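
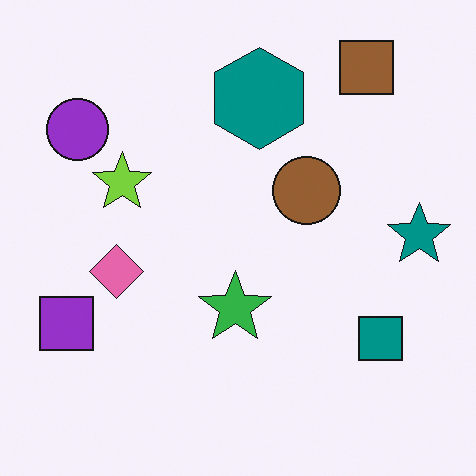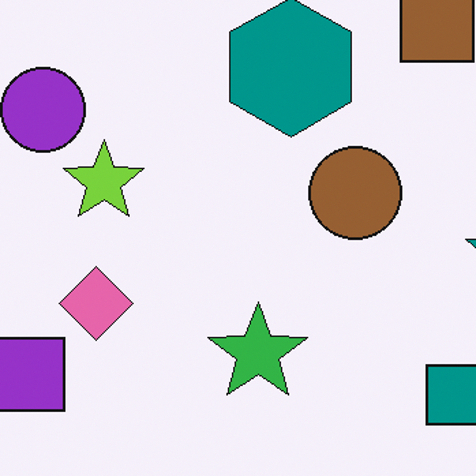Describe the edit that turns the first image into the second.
The second image is the first cropped slightly and scaled back up.

The visible shapes are larger and the field of view is narrower; shapes near the original edges may be partly or wholly outside the frame — a crop-and-rescale.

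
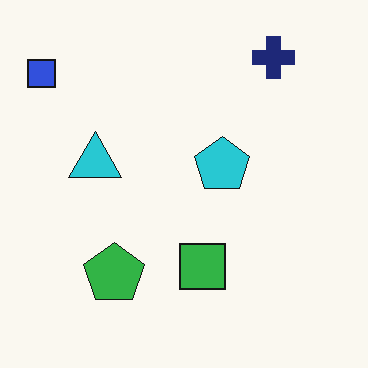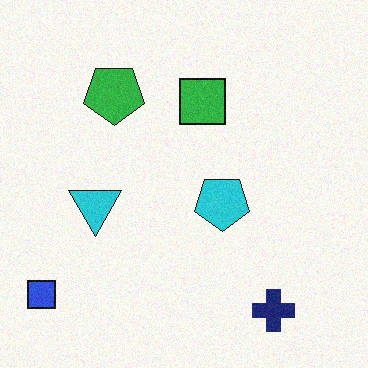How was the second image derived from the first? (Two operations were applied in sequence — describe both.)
This is the original image degraded with light additive noise, then flipped vertically (top ↔ bottom).

Random speckle covers the whole image, including the flat background. The navy cross is in the top-right of the first image and the bottom-right of the second — shapes on opposite sides of the horizontal midline have swapped in a mirror flip.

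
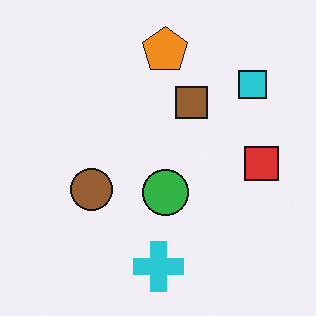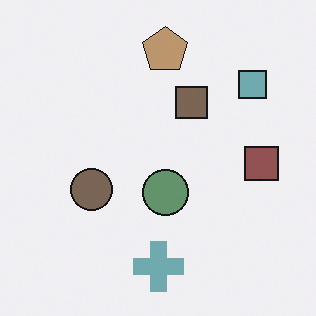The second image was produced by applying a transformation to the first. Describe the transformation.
The second image is the first heavily desaturated.

All colors are more muted and greyish — a global saturation change.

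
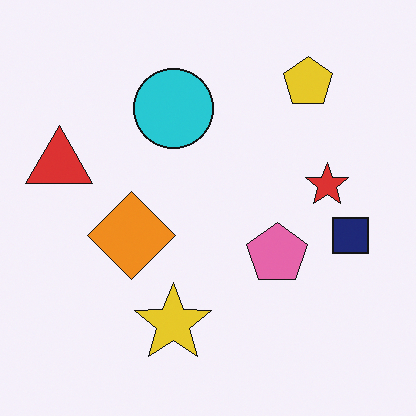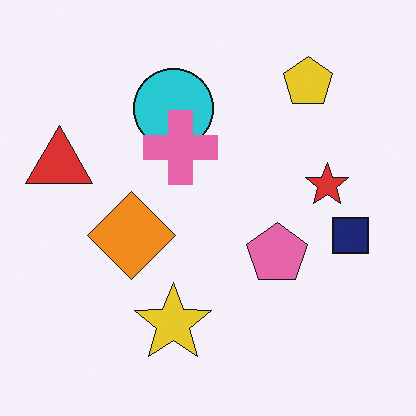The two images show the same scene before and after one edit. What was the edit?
The transformation is: overlaid with an additional pink cross.

A pink cross appears in the second image that is absent from the first.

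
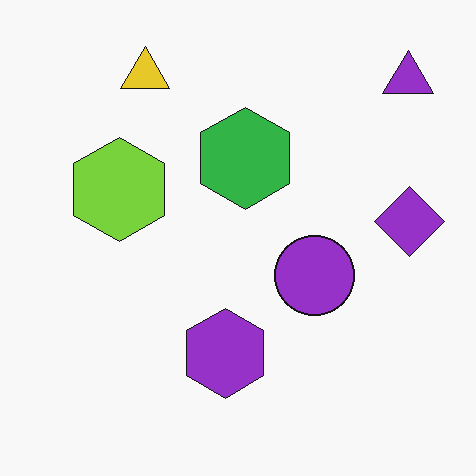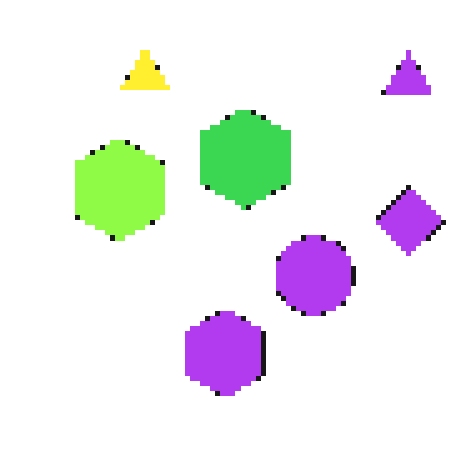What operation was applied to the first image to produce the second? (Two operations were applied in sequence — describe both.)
It was mildly pixelated, then brightened a little.

Shapes are reduced to large square blocks; fine edges and outlines are lost — a downscale-then-upscale (mosaic) effect. Every pixel — background and shapes alike — is uniformly brightened.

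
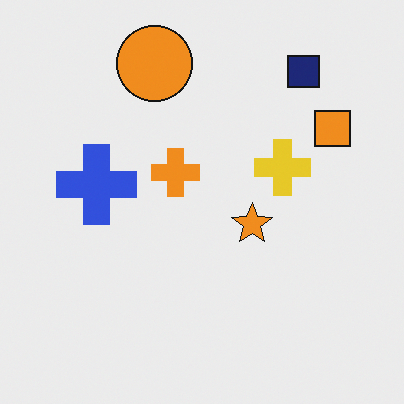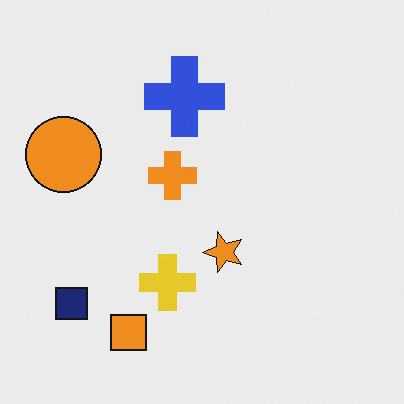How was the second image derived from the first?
The transformation is: transposed (reflected across the top-left ↔ bottom-right diagonal).

Shapes have swapped their row and column positions — what was in the top-right is now in the bottom-left — a diagonal reflection.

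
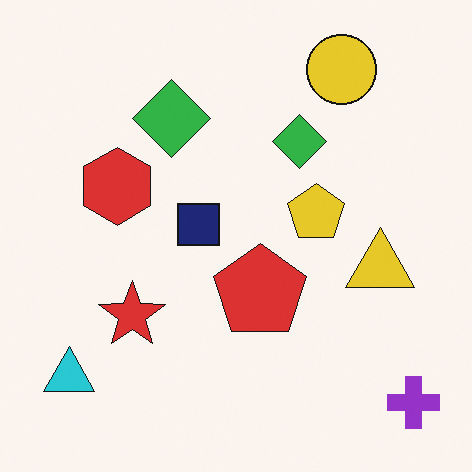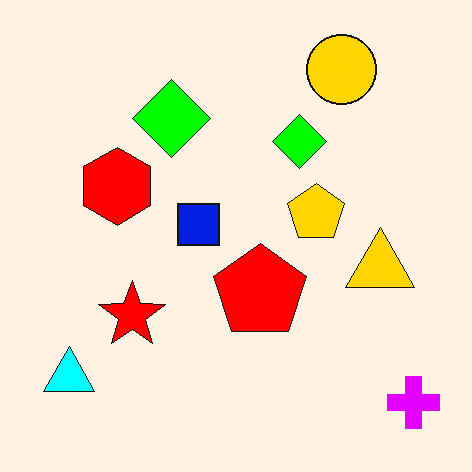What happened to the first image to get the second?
It was made much more vivid (saturation change).

All colors are more vivid — a global saturation change.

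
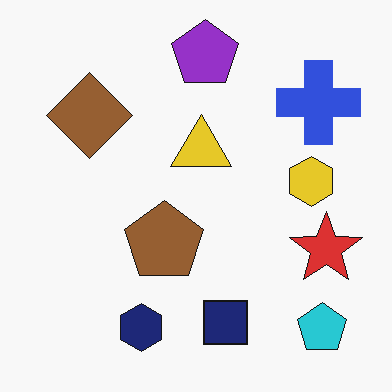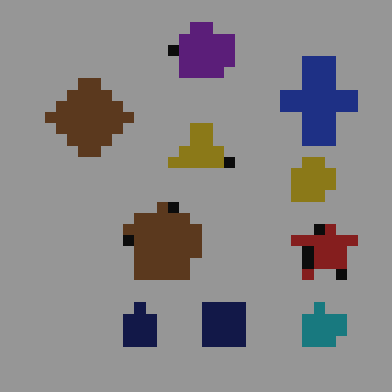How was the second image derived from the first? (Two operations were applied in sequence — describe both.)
This is the original image substantially darkened, then coarsely pixelated.

Every pixel — background and shapes alike — is uniformly darkened. Shapes are reduced to large square blocks; fine edges and outlines are lost — a downscale-then-upscale (mosaic) effect.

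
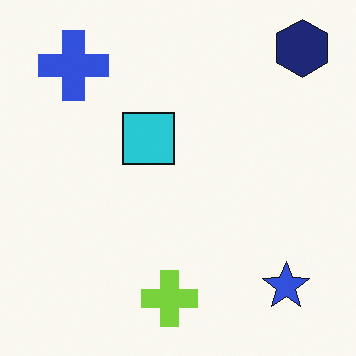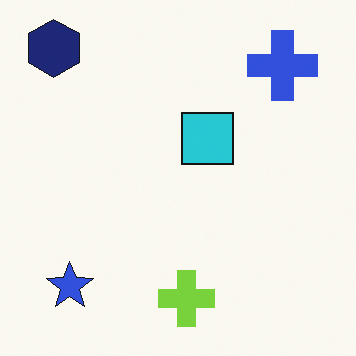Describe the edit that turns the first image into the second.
The transformation is: flipped horizontally (left ↔ right).

The navy hexagon is in the top-right of the first image and the top-left of the second — shapes on opposite sides of the vertical midline have swapped in a mirror flip.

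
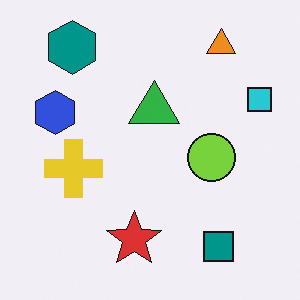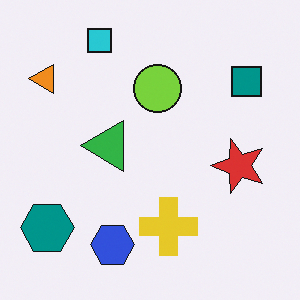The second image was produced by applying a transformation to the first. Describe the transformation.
This is the original image rotated 90° counter-clockwise.

The teal hexagon sits in the top-left of the first image and the bottom-left of the second — consistent with a whole-image 90° counter-clockwise rotation.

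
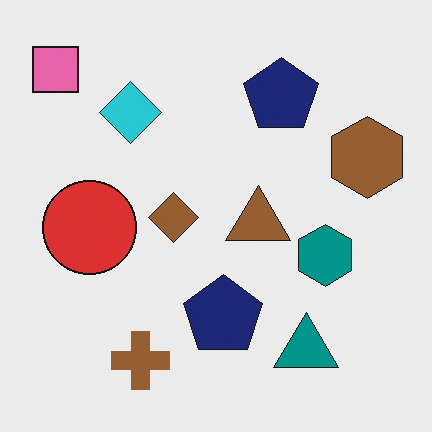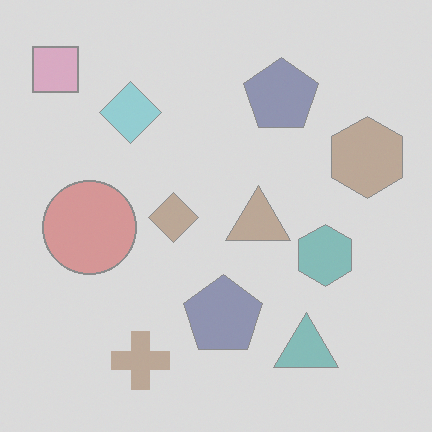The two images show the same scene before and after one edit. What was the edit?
The second image is the first washed out (contrast reduced).

Tones are pushed toward mid-grey across the whole image — a global contrast change.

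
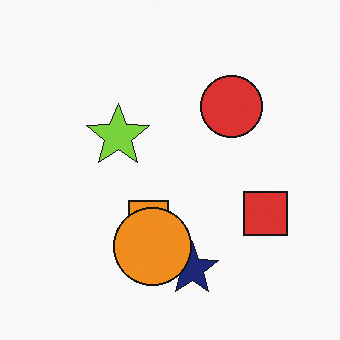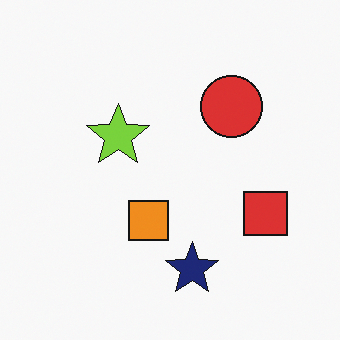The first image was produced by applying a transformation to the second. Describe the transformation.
This is the original image overlaid with an additional orange circle.

An orange circle appears in the first image that is absent from the second.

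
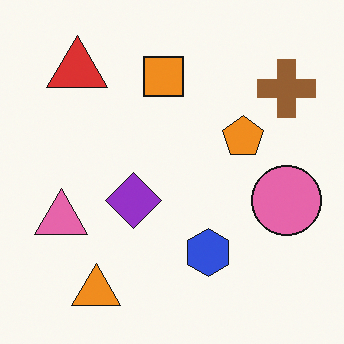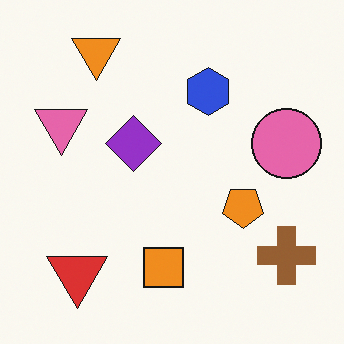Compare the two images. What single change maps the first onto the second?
Flipped vertically (top ↔ bottom).

The orange triangle is in the bottom-left of the first image and the top-left of the second — shapes on opposite sides of the horizontal midline have swapped in a mirror flip.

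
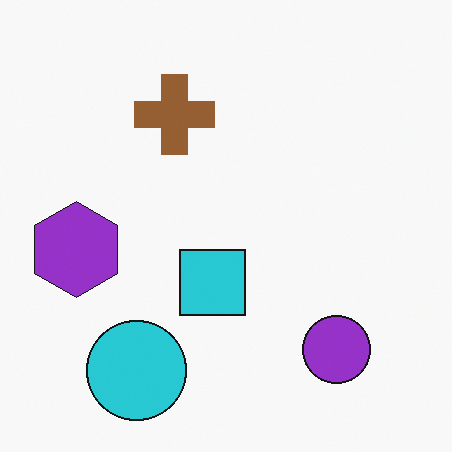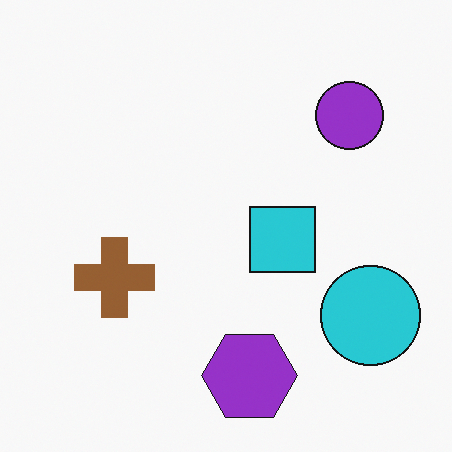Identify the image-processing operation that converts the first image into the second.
Rotated 90° counter-clockwise.

The cyan circle sits in the bottom-left of the first image and the bottom-right of the second — consistent with a whole-image 90° counter-clockwise rotation.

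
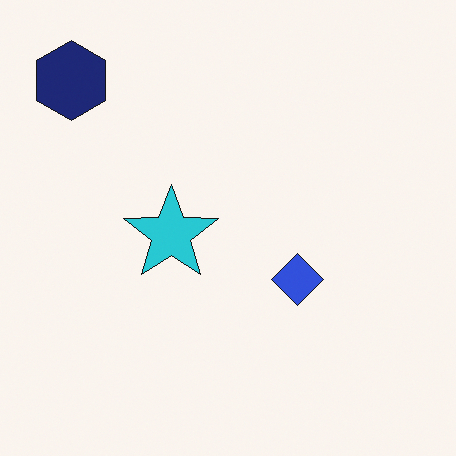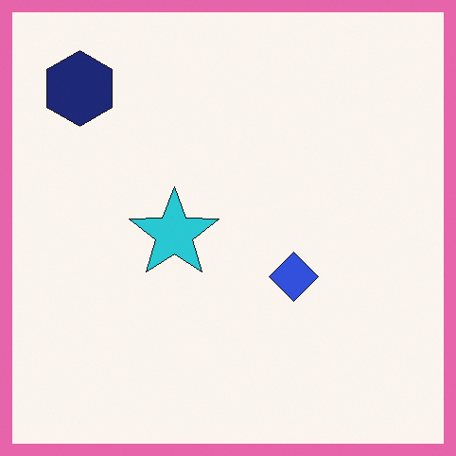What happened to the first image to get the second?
The second image is the first framed with a pink border.

A solid pink frame runs around the edge of the second image, with the content slightly shrunk inside it.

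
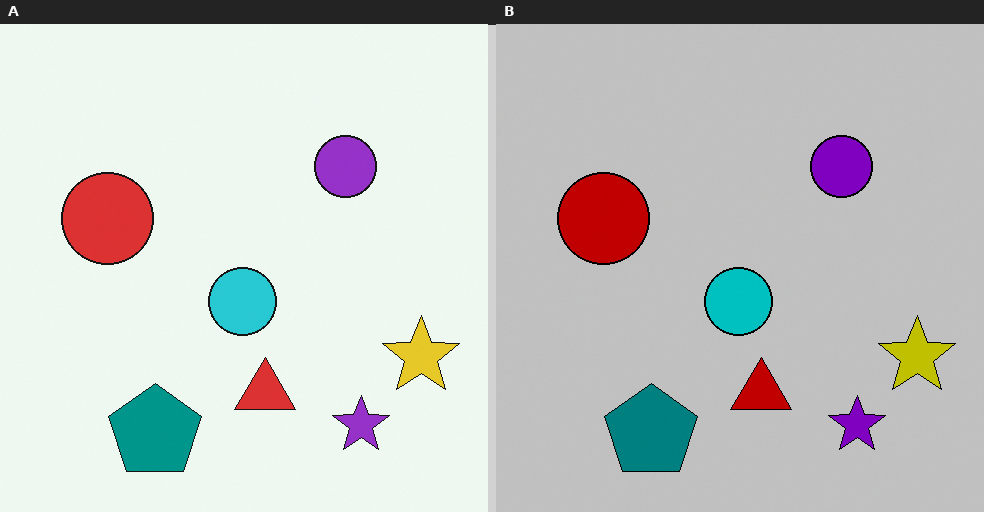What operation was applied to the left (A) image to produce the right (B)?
The image was aggressively posterized.

Each flat color has snapped to a coarser quantized level — most visibly, the near-white background has dropped to a flat grey.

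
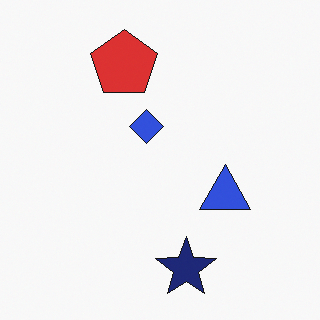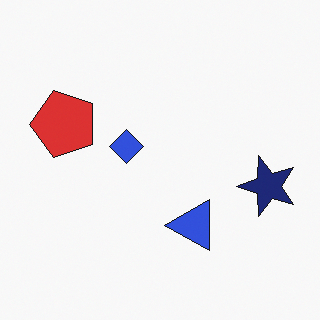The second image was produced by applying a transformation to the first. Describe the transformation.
The transformation is: transposed (reflected across the top-left ↔ bottom-right diagonal).

Shapes have swapped their row and column positions — what was in the top-right is now in the bottom-left — a diagonal reflection.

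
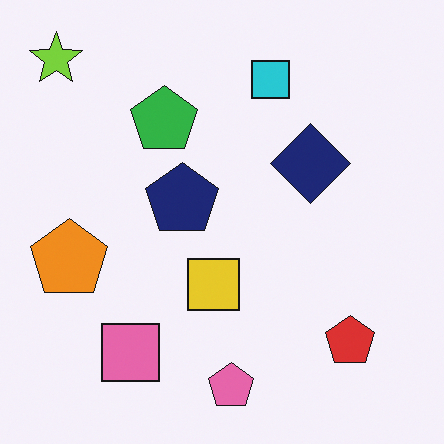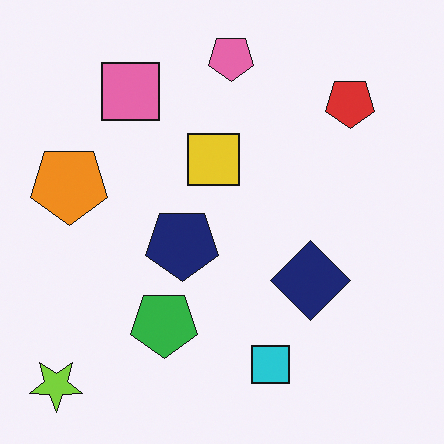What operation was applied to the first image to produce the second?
It was flipped vertically (top ↔ bottom).

The pink pentagon is in the bottom of the first image and the top of the second — shapes on opposite sides of the horizontal midline have swapped in a mirror flip.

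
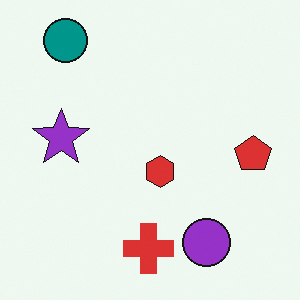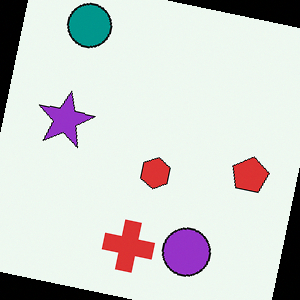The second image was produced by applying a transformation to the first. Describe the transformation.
The transformation is: rotated clockwise by a small amount.

Every shape is tilted by the same angle and the image corners show triangular fill wedges — a whole-image rotation by a non-right angle.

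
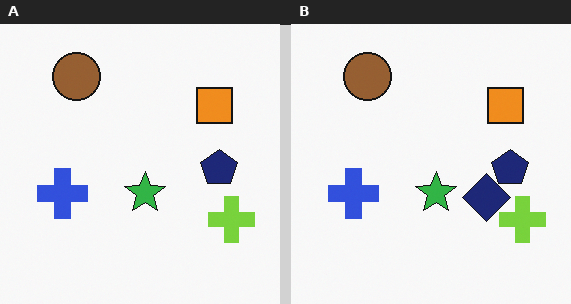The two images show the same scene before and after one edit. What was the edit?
This is the original image overlaid with an additional navy diamond.

A navy diamond appears in the right (B) image that is absent from the left (A).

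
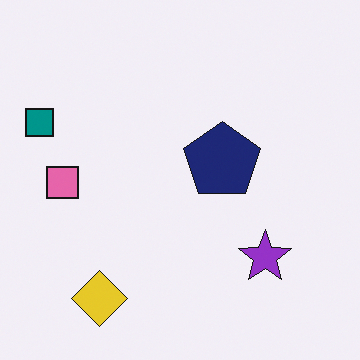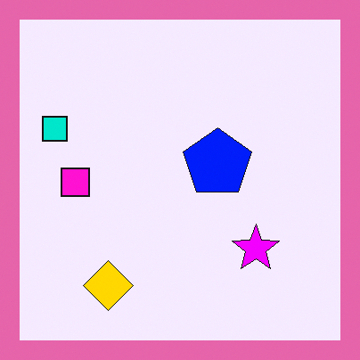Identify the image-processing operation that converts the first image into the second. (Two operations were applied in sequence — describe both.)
This is the original image heavily oversaturated, then framed with a pink border.

All colors are more vivid — a global saturation change. A solid pink frame runs around the edge of the second image, with the content slightly shrunk inside it.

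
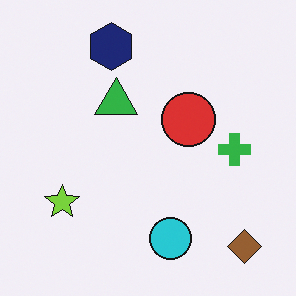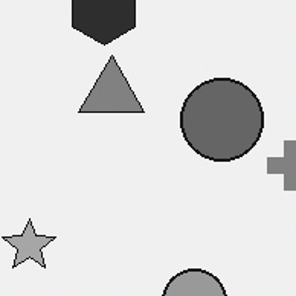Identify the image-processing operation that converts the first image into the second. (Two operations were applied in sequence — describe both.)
The image was cropped to a modestly smaller region and rescaled, then converted to grayscale.

The visible shapes are larger and the field of view is narrower; shapes near the original edges may be partly or wholly outside the frame — a crop-and-rescale. All color is removed — every shape is now a shade of grey.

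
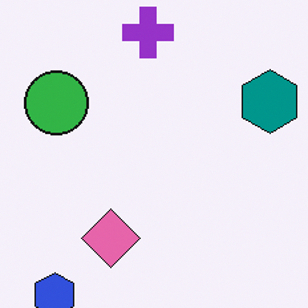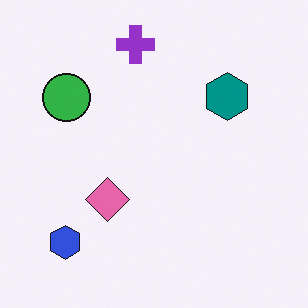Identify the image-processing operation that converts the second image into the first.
This is the original image cropped slightly and scaled back up.

The visible shapes are larger and the field of view is narrower; shapes near the original edges may be partly or wholly outside the frame — a crop-and-rescale.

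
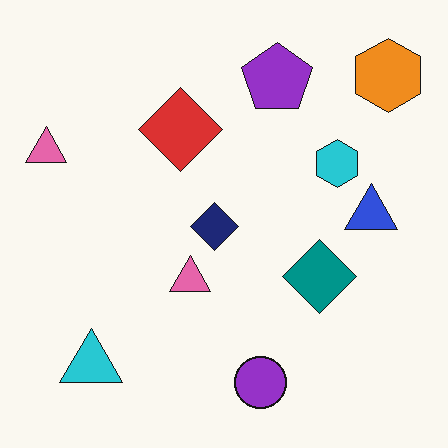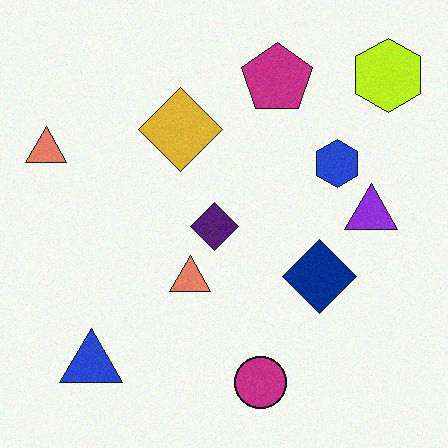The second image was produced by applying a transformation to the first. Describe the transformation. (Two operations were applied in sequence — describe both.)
It was hue-shifted slightly, then degraded with a light layer of grain.

Every shape's color has rotated by the same amount around the hue wheel — a uniform hue shift. Random speckle covers the whole image, including the flat background.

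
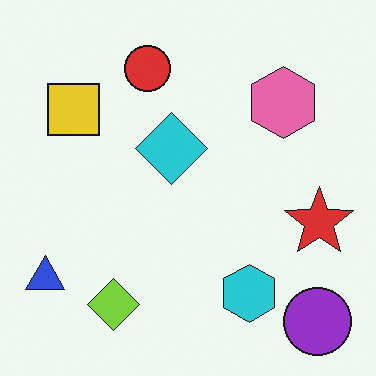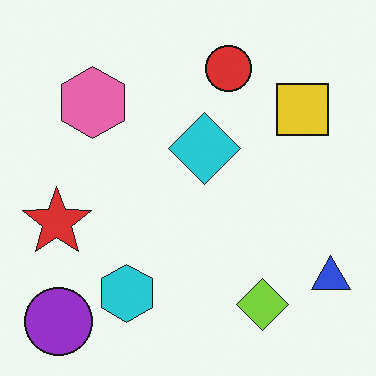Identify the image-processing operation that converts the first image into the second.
It was flipped horizontally (left ↔ right).

The blue triangle is in the bottom-left of the first image and the bottom-right of the second — shapes on opposite sides of the vertical midline have swapped in a mirror flip.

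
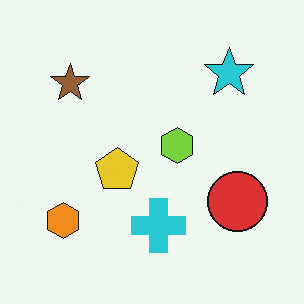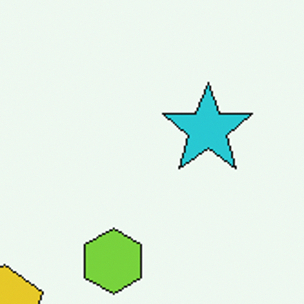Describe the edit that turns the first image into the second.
Cropped tightly and scaled back up.

The visible shapes are larger and the field of view is narrower; shapes near the original edges may be partly or wholly outside the frame — a crop-and-rescale.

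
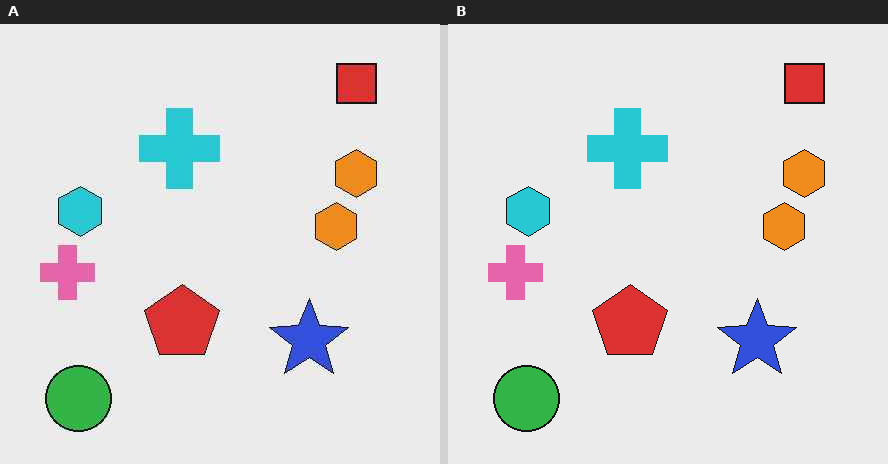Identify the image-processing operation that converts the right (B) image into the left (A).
The left (A) image is the right (B) given moderate JPEG compression.

Blocky 8×8 compression artifacts appear around shape edges and the flat background shows ringing — characteristic JPEG degradation.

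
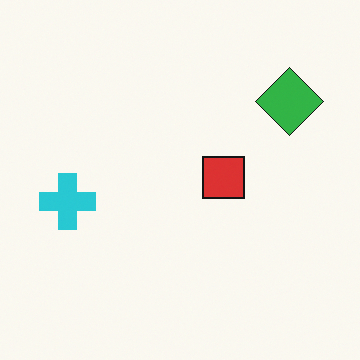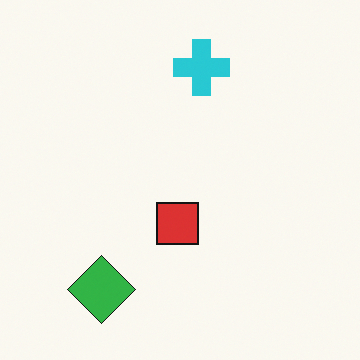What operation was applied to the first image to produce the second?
This is the original image transposed (reflected across the top-left ↔ bottom-right diagonal).

Shapes have swapped their row and column positions — what was in the top-right is now in the bottom-left — a diagonal reflection.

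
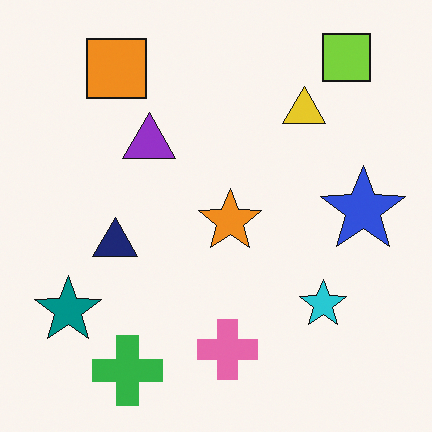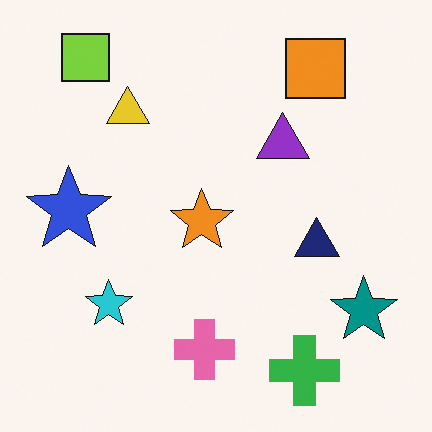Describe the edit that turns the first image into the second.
This is the original image flipped horizontally (left ↔ right).

The teal star is in the bottom-left of the first image and the bottom-right of the second — shapes on opposite sides of the vertical midline have swapped in a mirror flip.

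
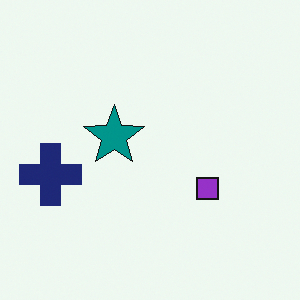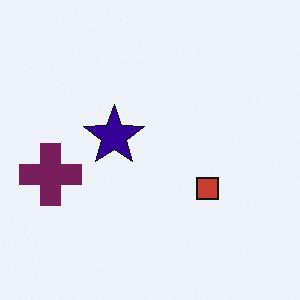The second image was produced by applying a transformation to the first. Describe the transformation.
The transformation is: hue-shifted through roughly a third of the color wheel.

Every shape's color has rotated by the same amount around the hue wheel — a uniform hue shift.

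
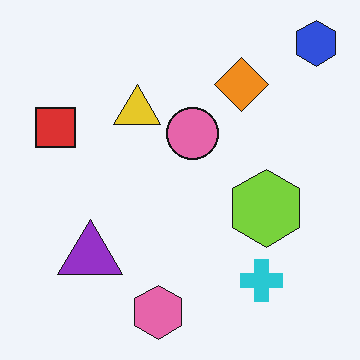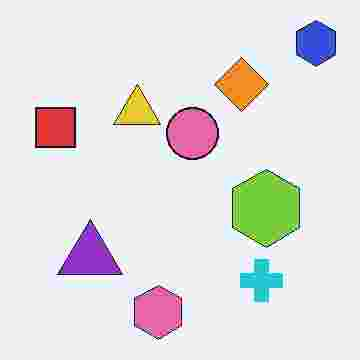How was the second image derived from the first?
This is the original image degraded with heavy JPEG compression.

Blocky 8×8 compression artifacts appear around shape edges and the flat background shows ringing — characteristic JPEG degradation.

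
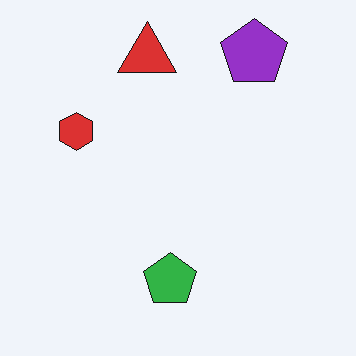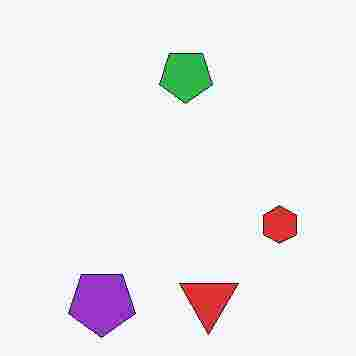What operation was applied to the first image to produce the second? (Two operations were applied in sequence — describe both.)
This is the original image rotated 180°, then degraded with heavy JPEG compression.

The purple pentagon sits in the top-right of the first image and the bottom-left of the second — consistent with a whole-image 180° rotation. Blocky 8×8 compression artifacts appear around shape edges and the flat background shows ringing — characteristic JPEG degradation.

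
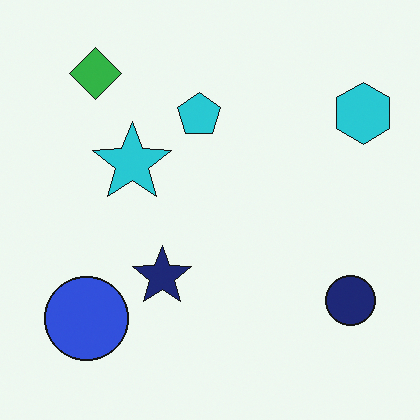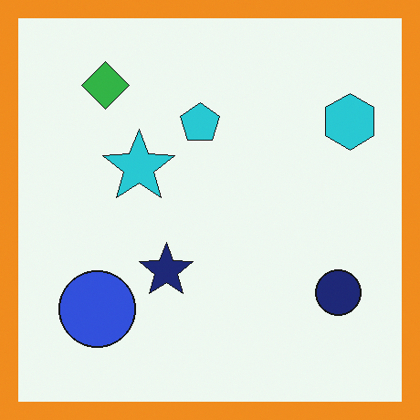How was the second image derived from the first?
The image was framed with a orange border.

A solid orange frame runs around the edge of the second image, with the content slightly shrunk inside it.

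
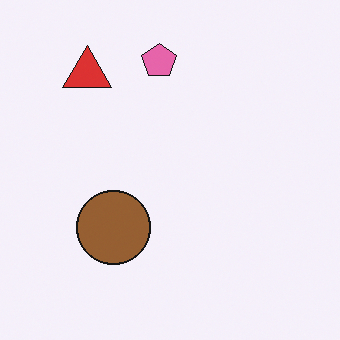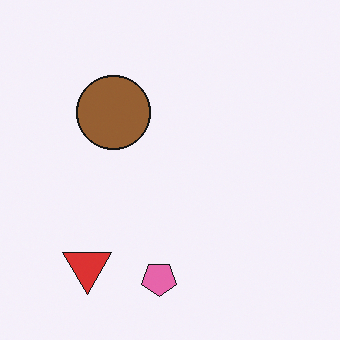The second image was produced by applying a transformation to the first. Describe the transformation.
It was flipped vertically (top ↔ bottom).

The pink pentagon is in the top of the first image and the bottom of the second — shapes on opposite sides of the horizontal midline have swapped in a mirror flip.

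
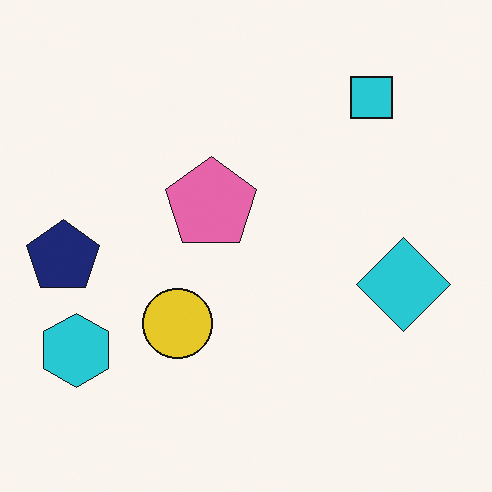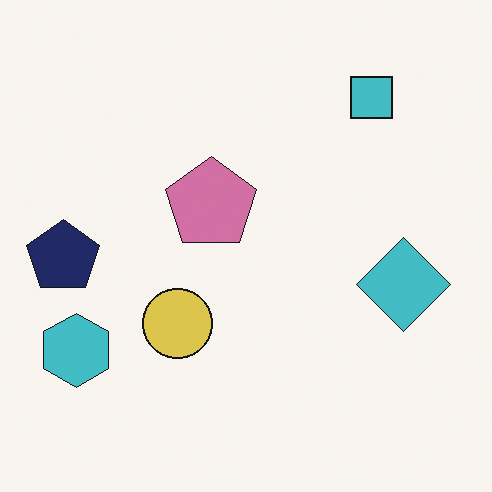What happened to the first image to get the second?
It was slightly desaturated.

All colors are more muted and greyish — a global saturation change.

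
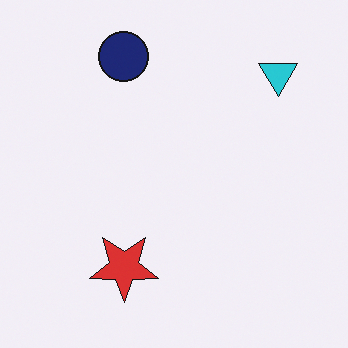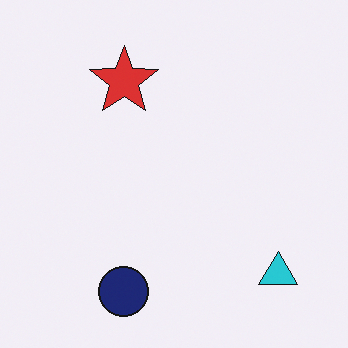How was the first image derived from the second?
Flipped vertically (top ↔ bottom).

The navy circle is in the bottom of the second image and the top of the first — shapes on opposite sides of the horizontal midline have swapped in a mirror flip.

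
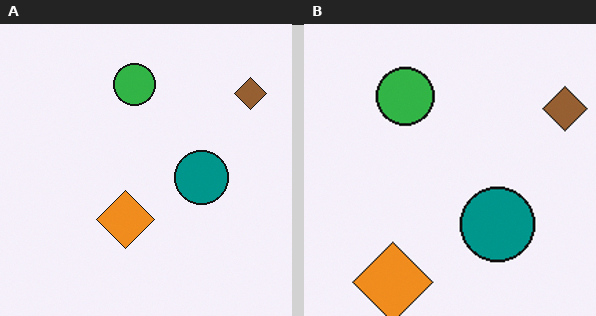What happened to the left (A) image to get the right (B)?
This is the original image cropped slightly and scaled back up.

The visible shapes are larger and the field of view is narrower; shapes near the original edges may be partly or wholly outside the frame — a crop-and-rescale.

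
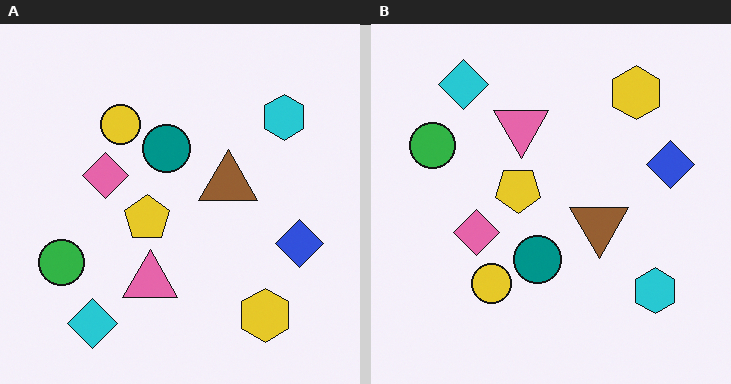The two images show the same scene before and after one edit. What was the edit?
The right (B) image is the left (A) flipped vertically (top ↔ bottom).

The cyan diamond is in the bottom-left of the left (A) image and the top-left of the right (B) — shapes on opposite sides of the horizontal midline have swapped in a mirror flip.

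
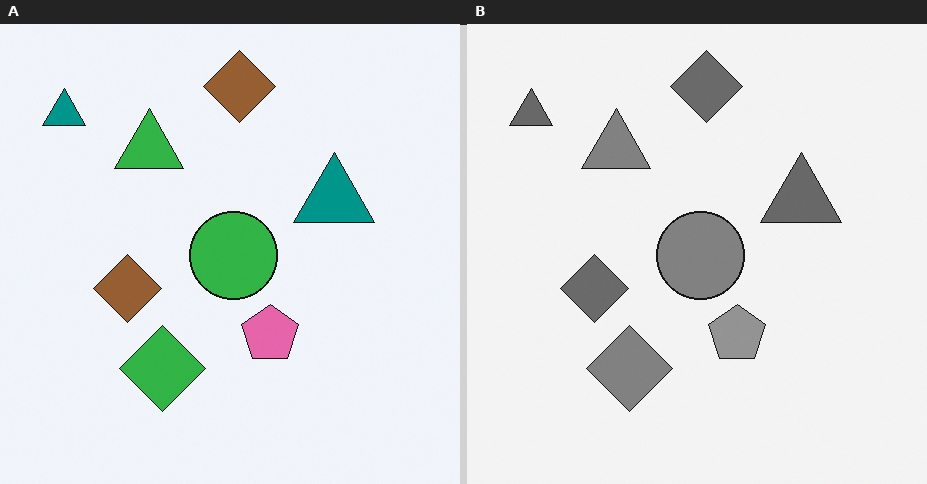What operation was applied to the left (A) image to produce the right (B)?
The image was converted to grayscale.

All color is removed — every shape is now a shade of grey.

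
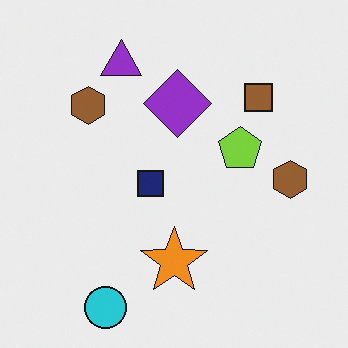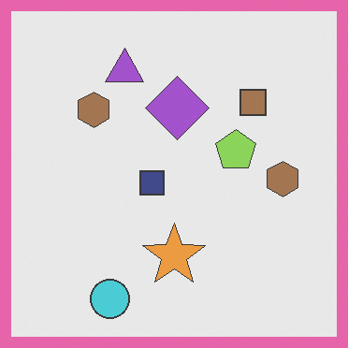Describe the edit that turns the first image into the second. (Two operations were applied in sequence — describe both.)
The second image is the first given slightly reduced contrast, then framed with a pink border.

Tones are pushed toward mid-grey across the whole image — a global contrast change. A solid pink frame runs around the edge of the second image, with the content slightly shrunk inside it.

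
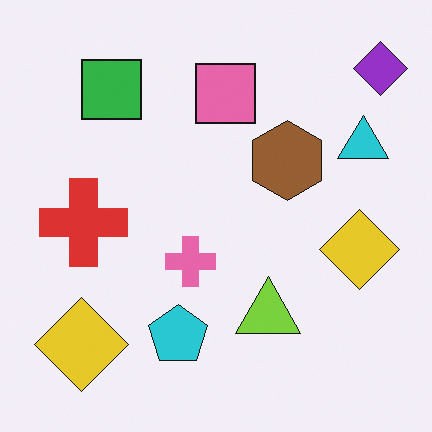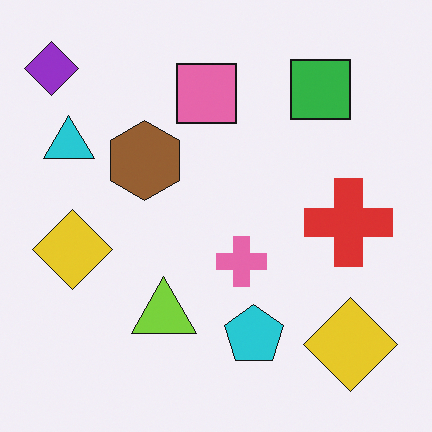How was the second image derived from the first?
It was flipped horizontally (left ↔ right).

The purple diamond is in the top-right of the first image and the top-left of the second — shapes on opposite sides of the vertical midline have swapped in a mirror flip.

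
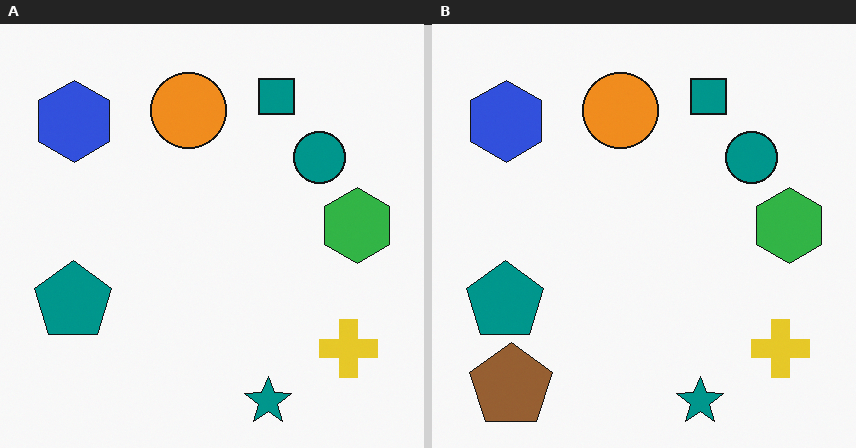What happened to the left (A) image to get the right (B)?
Overlaid with an additional brown pentagon.

A brown pentagon appears in the right (B) image that is absent from the left (A).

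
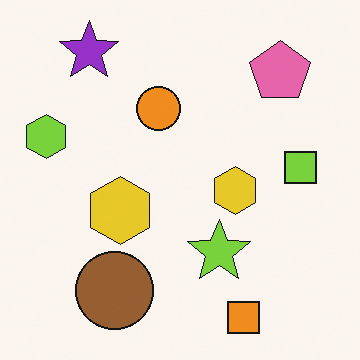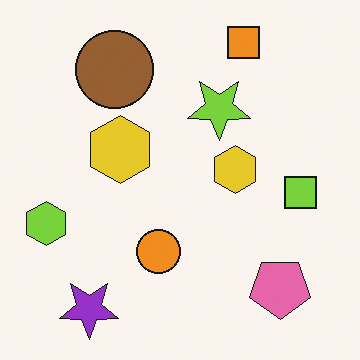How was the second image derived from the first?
This is the original image flipped vertically (top ↔ bottom).

The orange square is in the bottom-right of the first image and the top-right of the second — shapes on opposite sides of the horizontal midline have swapped in a mirror flip.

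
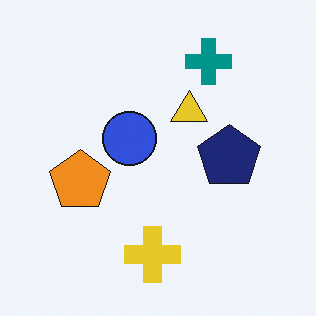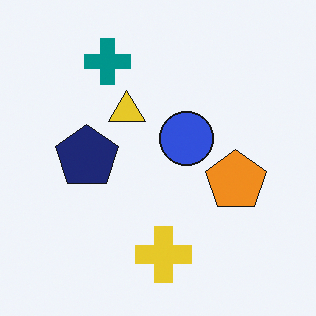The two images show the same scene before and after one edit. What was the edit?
Flipped horizontally (left ↔ right).

The orange pentagon is in the left of the first image and the right of the second — shapes on opposite sides of the vertical midline have swapped in a mirror flip.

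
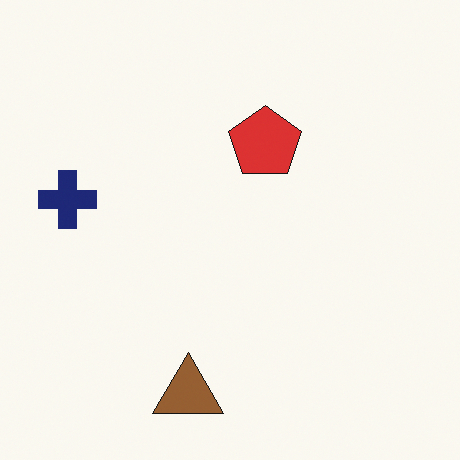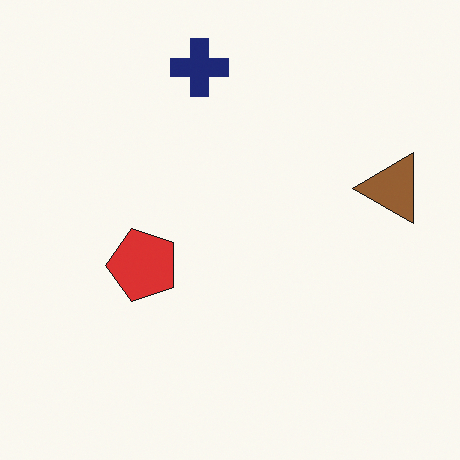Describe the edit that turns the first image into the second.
This is the original image transposed (reflected across the top-left ↔ bottom-right diagonal).

Shapes have swapped their row and column positions — what was in the top-right is now in the bottom-left — a diagonal reflection.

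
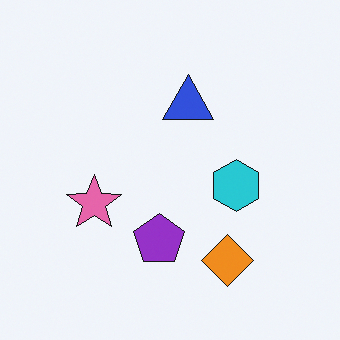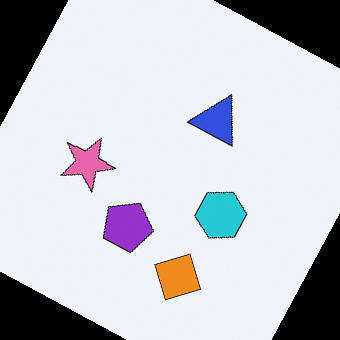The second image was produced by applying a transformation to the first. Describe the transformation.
Rotated clockwise by a clearly visible amount.

Every shape is tilted by the same angle and the image corners show triangular fill wedges — a whole-image rotation by a non-right angle.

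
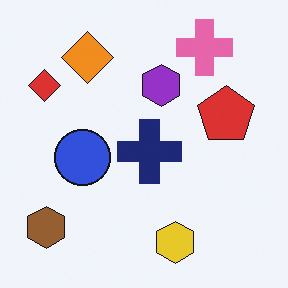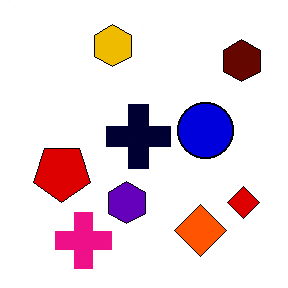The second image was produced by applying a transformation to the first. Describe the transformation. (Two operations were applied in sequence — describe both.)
This is the original image rotated 180°, then boosted in contrast.

The brown hexagon sits in the bottom-left of the first image and the top-right of the second — consistent with a whole-image 180° rotation. Tones are pushed away from mid-grey across the whole image — a global contrast change.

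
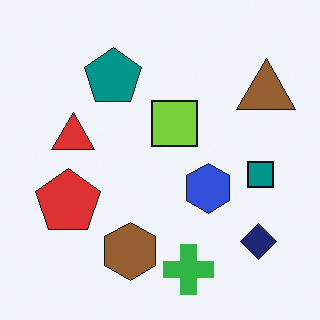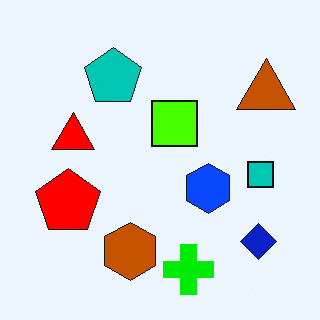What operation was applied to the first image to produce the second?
The transformation is: made much more vivid (saturation change).

All colors are more vivid — a global saturation change.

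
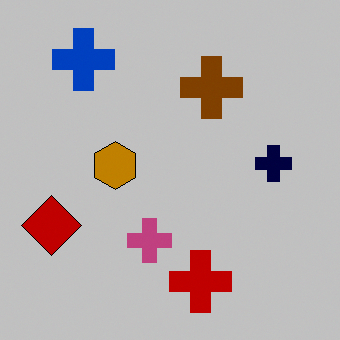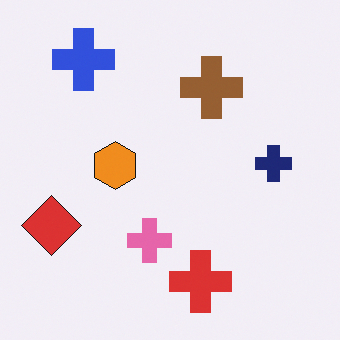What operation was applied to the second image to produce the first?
Heavily posterized to just a handful of flat colors.

Each flat color has snapped to a coarser quantized level — most visibly, the near-white background has dropped to a flat grey.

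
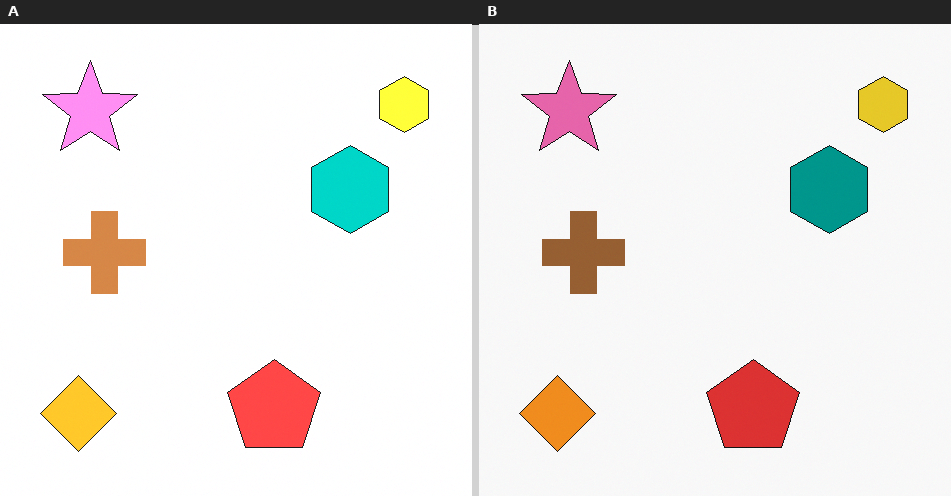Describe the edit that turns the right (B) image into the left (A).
Substantially brightened.

Every pixel — background and shapes alike — is uniformly brightened.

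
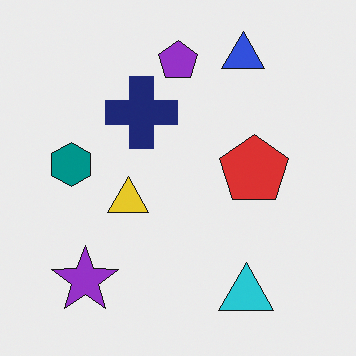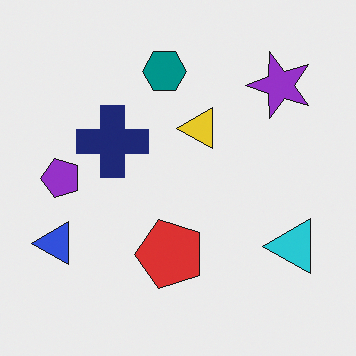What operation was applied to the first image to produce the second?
The transformation is: transposed (reflected across the top-left ↔ bottom-right diagonal).

Shapes have swapped their row and column positions — what was in the top-right is now in the bottom-left — a diagonal reflection.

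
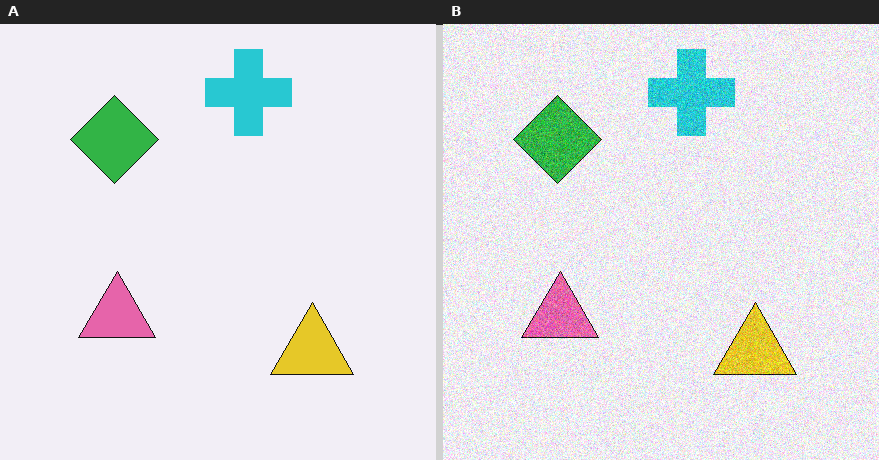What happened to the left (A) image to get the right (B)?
Degraded with moderate additive noise.

Random speckle covers the whole image, including the flat background.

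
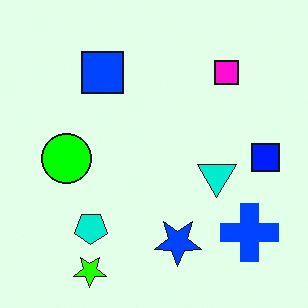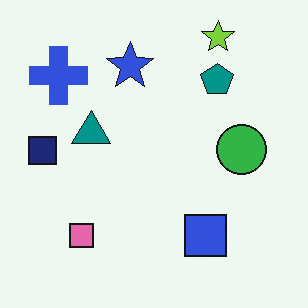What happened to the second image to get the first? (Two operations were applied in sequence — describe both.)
The transformation is: made much more vivid (saturation change), then rotated 180°.

All colors are more vivid — a global saturation change. The lime star sits in the top-right of the second image and the bottom-left of the first — consistent with a whole-image 180° rotation.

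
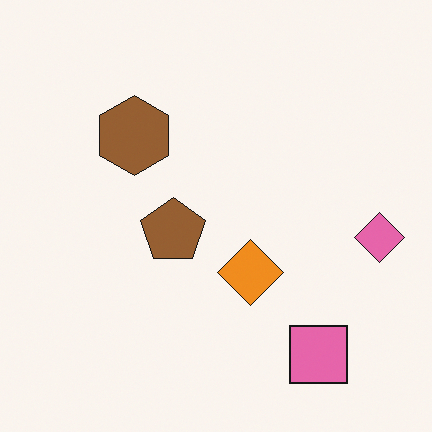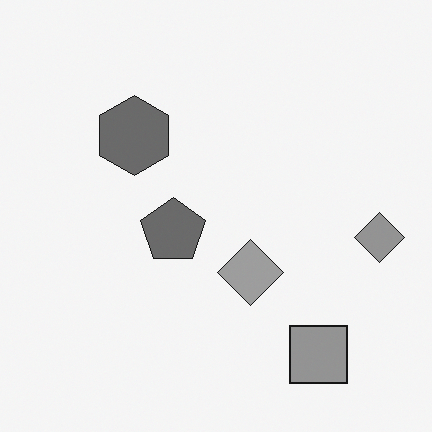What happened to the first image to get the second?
The second image is the first converted to grayscale.

All color is removed — every shape is now a shade of grey.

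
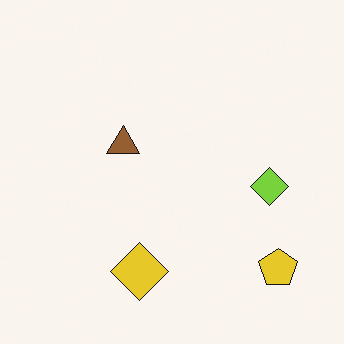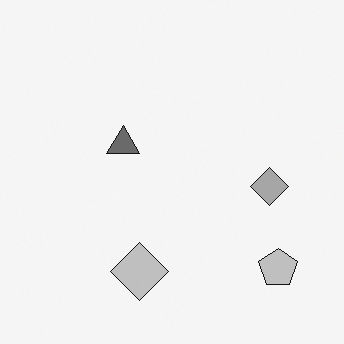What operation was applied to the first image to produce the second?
The transformation is: converted to grayscale.

All color is removed — every shape is now a shade of grey.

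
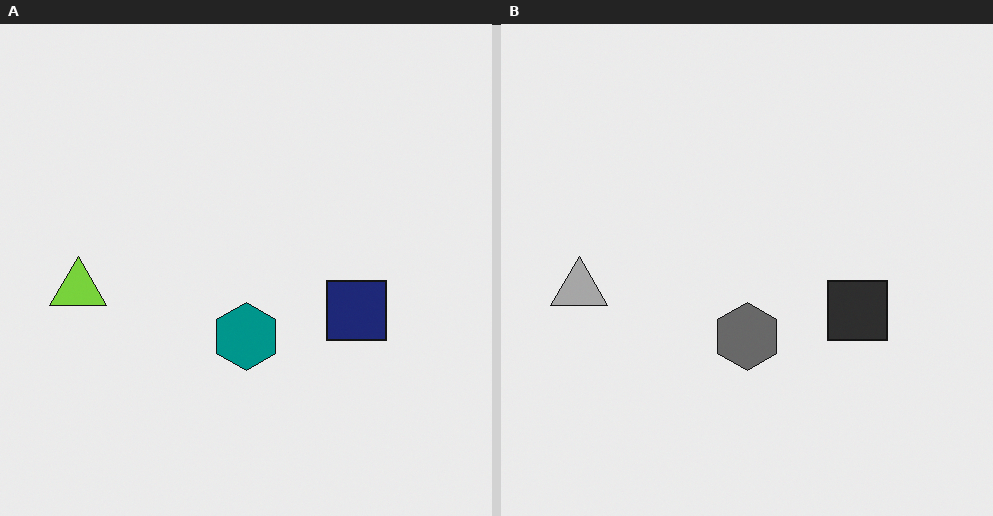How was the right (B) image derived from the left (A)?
Converted to grayscale.

All color is removed — every shape is now a shade of grey.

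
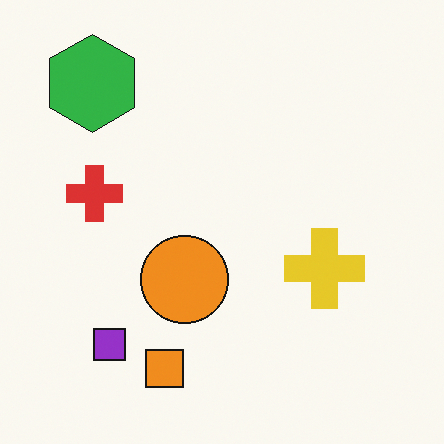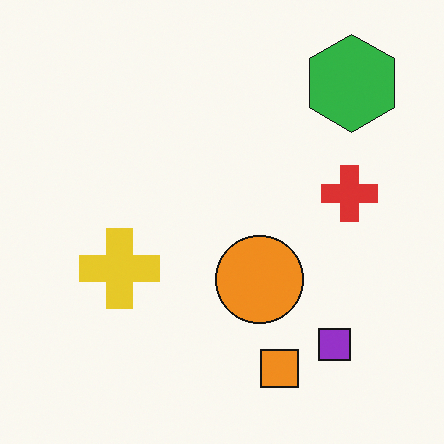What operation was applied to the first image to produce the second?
The second image is the first flipped horizontally (left ↔ right).

The green hexagon is in the top-left of the first image and the top-right of the second — shapes on opposite sides of the vertical midline have swapped in a mirror flip.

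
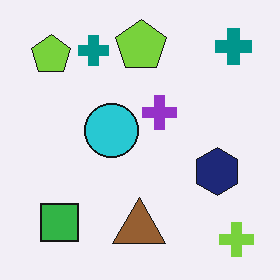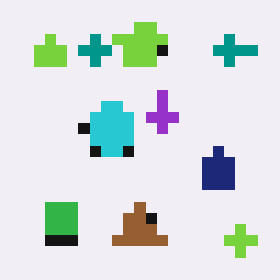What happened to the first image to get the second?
This is the original image heavily pixelated into large blocks.

Shapes are reduced to large square blocks; fine edges and outlines are lost — a downscale-then-upscale (mosaic) effect.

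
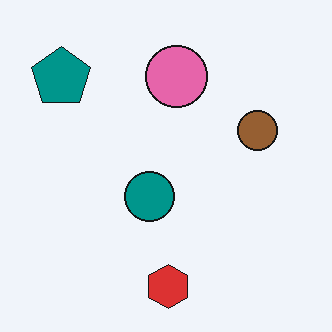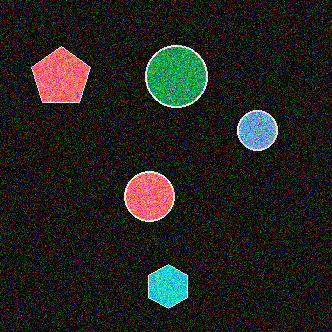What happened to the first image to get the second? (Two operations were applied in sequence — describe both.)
This is the original image color-inverted (negative), then degraded with strong gaussian noise.

The light background has become dark and every shape's color is its complement — a photographic negative. Random speckle covers the whole image, including the flat background.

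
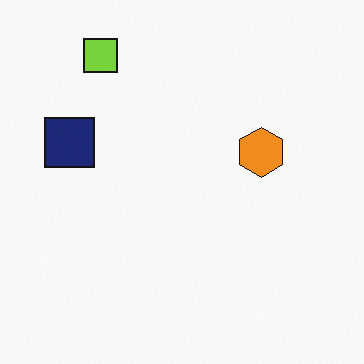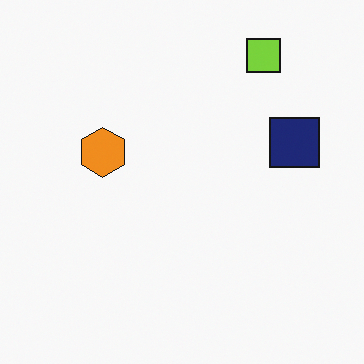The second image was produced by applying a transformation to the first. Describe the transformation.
The image was flipped horizontally (left ↔ right).

The navy square is in the left of the first image and the right of the second — shapes on opposite sides of the vertical midline have swapped in a mirror flip.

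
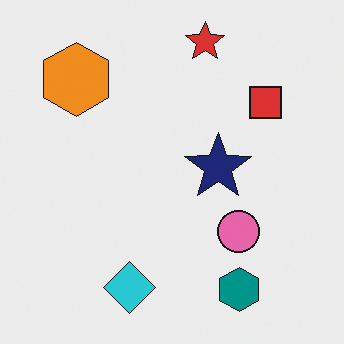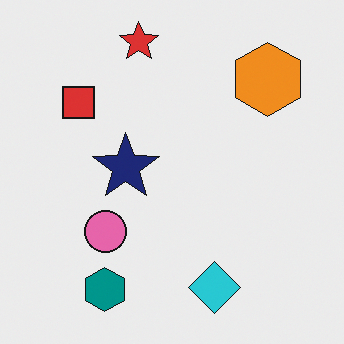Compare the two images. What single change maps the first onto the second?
The second image is the first flipped horizontally (left ↔ right).

The orange hexagon is in the top-left of the first image and the top-right of the second — shapes on opposite sides of the vertical midline have swapped in a mirror flip.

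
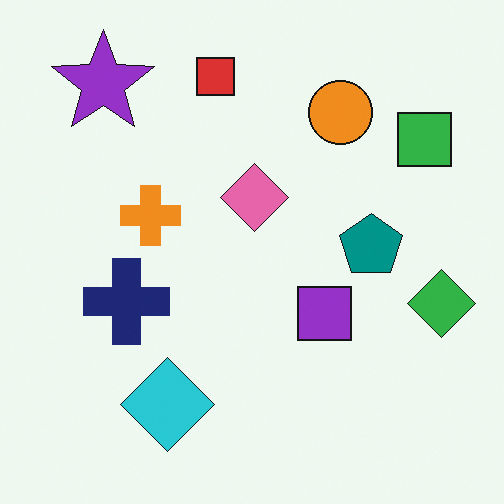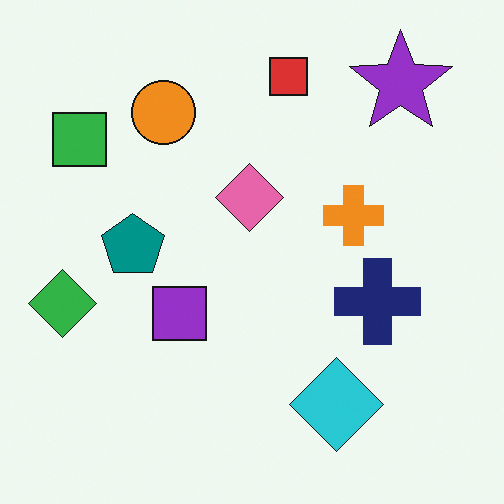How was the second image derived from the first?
The second image is the first flipped horizontally (left ↔ right).

The green diamond is in the right of the first image and the left of the second — shapes on opposite sides of the vertical midline have swapped in a mirror flip.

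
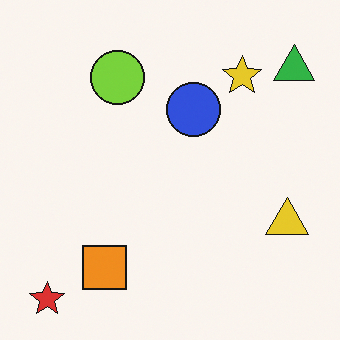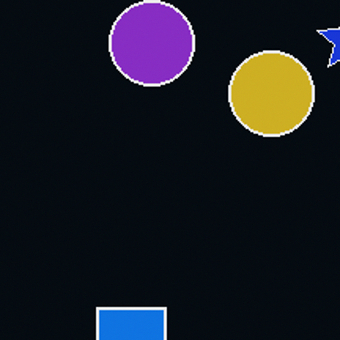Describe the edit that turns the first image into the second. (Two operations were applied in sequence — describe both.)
The image was cropped slightly and scaled back up, then color-inverted (negative).

The visible shapes are larger and the field of view is narrower; shapes near the original edges may be partly or wholly outside the frame — a crop-and-rescale. The light background has become dark and every shape's color is its complement — a photographic negative.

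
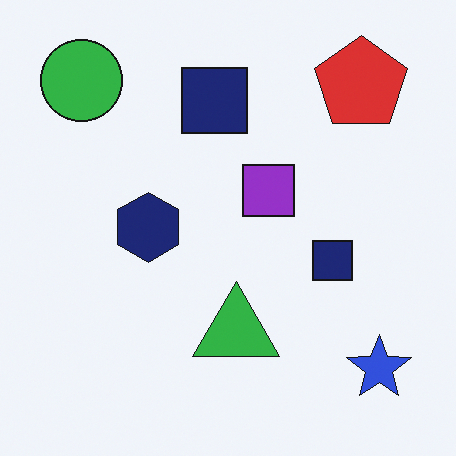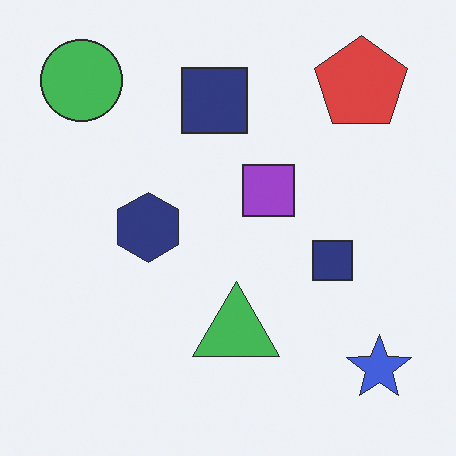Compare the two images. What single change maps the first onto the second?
It was given slightly reduced contrast.

Tones are pushed toward mid-grey across the whole image — a global contrast change.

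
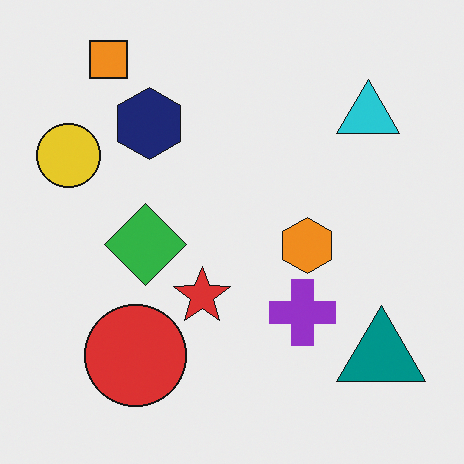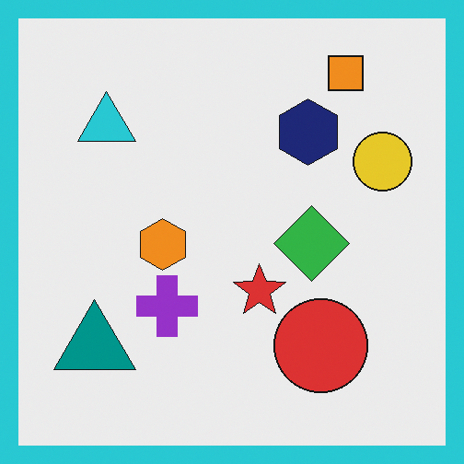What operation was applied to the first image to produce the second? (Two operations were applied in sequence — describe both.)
This is the original image flipped horizontally (left ↔ right), then framed with a cyan border.

The yellow circle is in the left of the first image and the right of the second — shapes on opposite sides of the vertical midline have swapped in a mirror flip. A solid cyan frame runs around the edge of the second image, with the content slightly shrunk inside it.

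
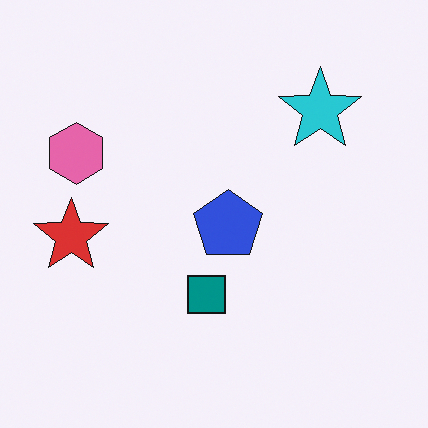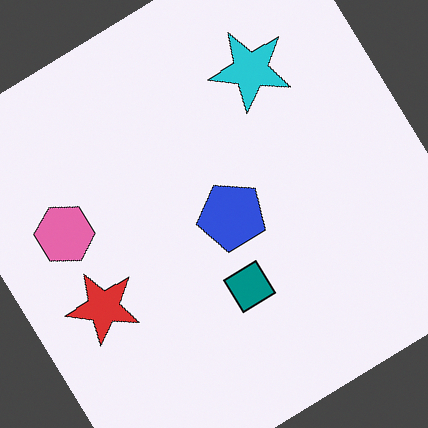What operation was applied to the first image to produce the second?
The image was rotated counter-clockwise by a large amount — several tens of degrees.

Every shape is tilted by the same angle and the image corners show triangular fill wedges — a whole-image rotation by a non-right angle.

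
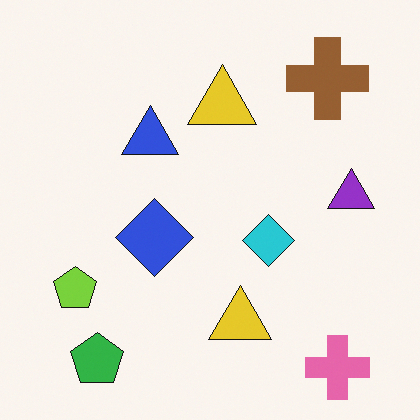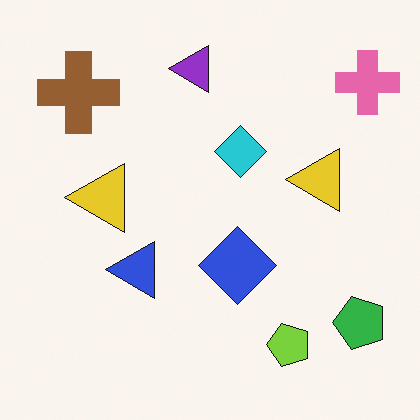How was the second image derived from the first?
The transformation is: rotated 90° counter-clockwise.

The pink cross sits in the bottom-right of the first image and the top-right of the second — consistent with a whole-image 90° counter-clockwise rotation.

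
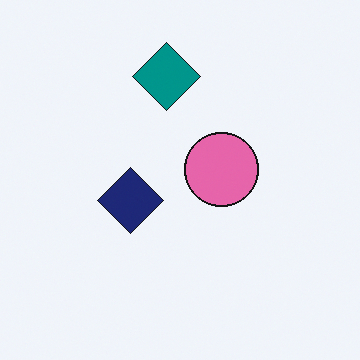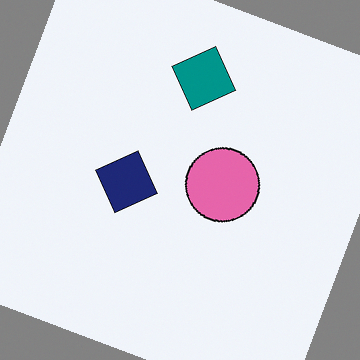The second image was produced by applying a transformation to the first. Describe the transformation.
Rotated clockwise by a moderate amount.

Every shape is tilted by the same angle and the image corners show triangular fill wedges — a whole-image rotation by a non-right angle.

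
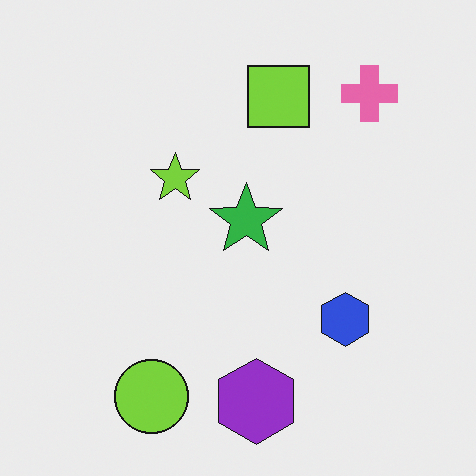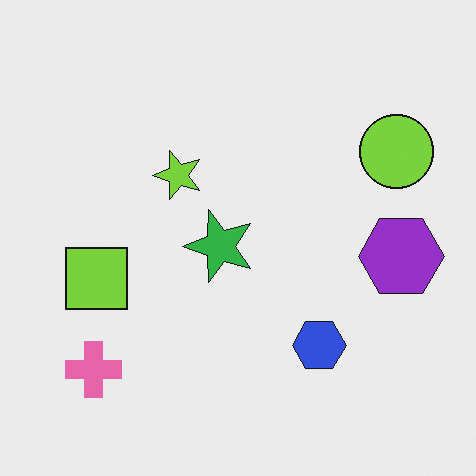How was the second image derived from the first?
The transformation is: transposed (reflected across the top-left ↔ bottom-right diagonal).

Shapes have swapped their row and column positions — what was in the top-right is now in the bottom-left — a diagonal reflection.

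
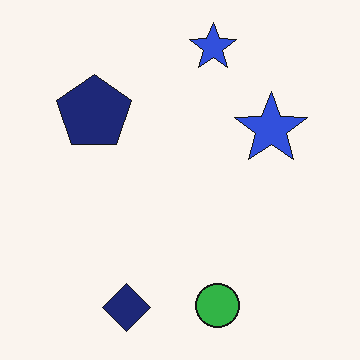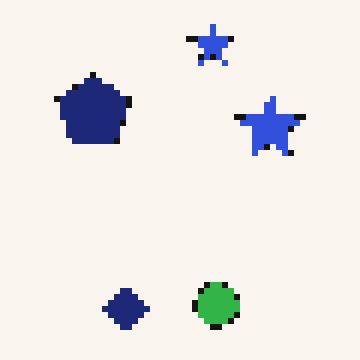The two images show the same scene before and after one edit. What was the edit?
The image was moderately pixelated.

Shapes are reduced to large square blocks; fine edges and outlines are lost — a downscale-then-upscale (mosaic) effect.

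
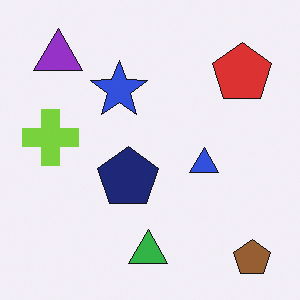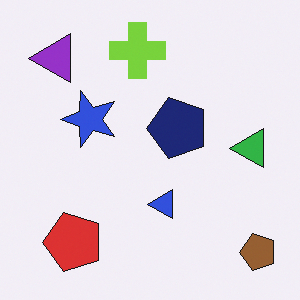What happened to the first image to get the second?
Transposed (reflected across the top-left ↔ bottom-right diagonal).

Shapes have swapped their row and column positions — what was in the top-right is now in the bottom-left — a diagonal reflection.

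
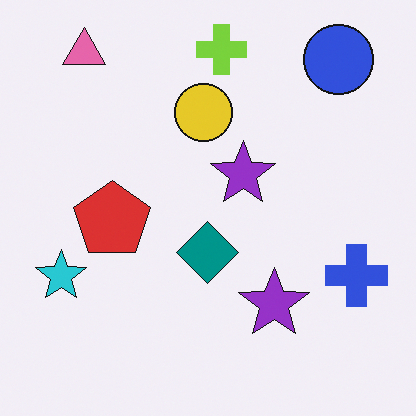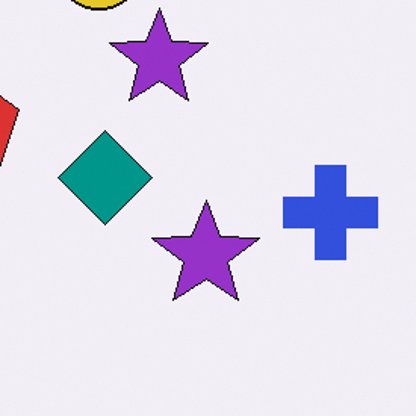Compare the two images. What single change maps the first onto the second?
The second image is the first cropped to a modestly smaller region and rescaled.

The visible shapes are larger and the field of view is narrower; shapes near the original edges may be partly or wholly outside the frame — a crop-and-rescale.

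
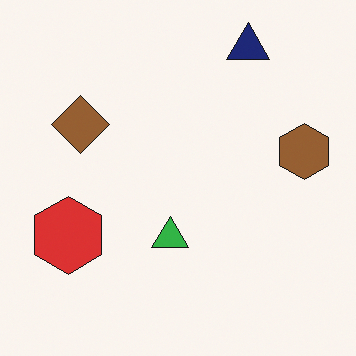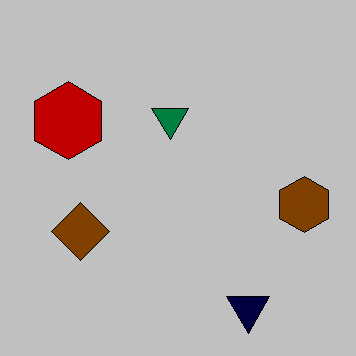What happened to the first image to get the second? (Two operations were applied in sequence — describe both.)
The transformation is: aggressively posterized, then flipped vertically (top ↔ bottom).

Each flat color has snapped to a coarser quantized level — most visibly, the near-white background has dropped to a flat grey. The navy triangle is in the top-right of the first image and the bottom-right of the second — shapes on opposite sides of the horizontal midline have swapped in a mirror flip.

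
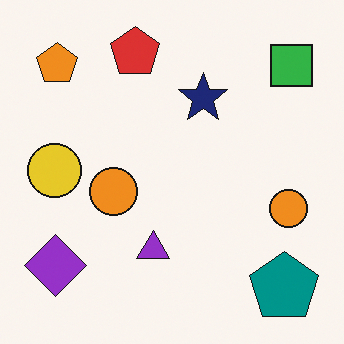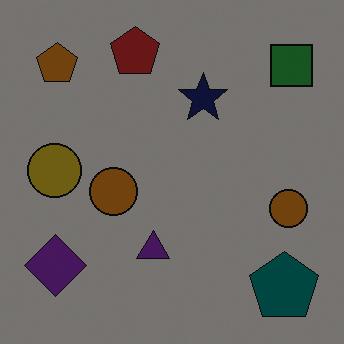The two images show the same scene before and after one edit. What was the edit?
Substantially darkened.

Every pixel — background and shapes alike — is uniformly darkened.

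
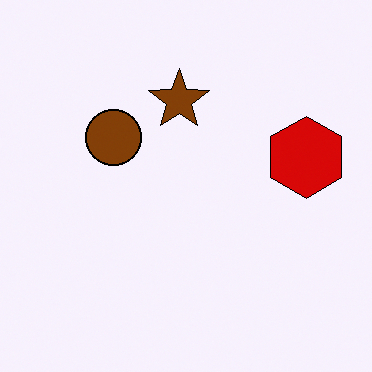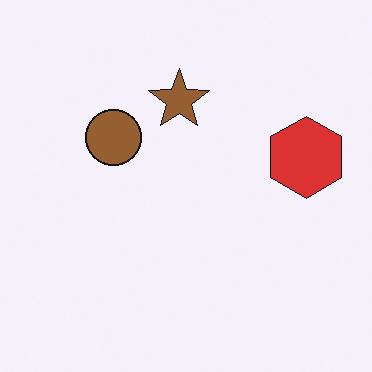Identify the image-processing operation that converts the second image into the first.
This is the original image given slightly increased contrast.

Tones are pushed away from mid-grey across the whole image — a global contrast change.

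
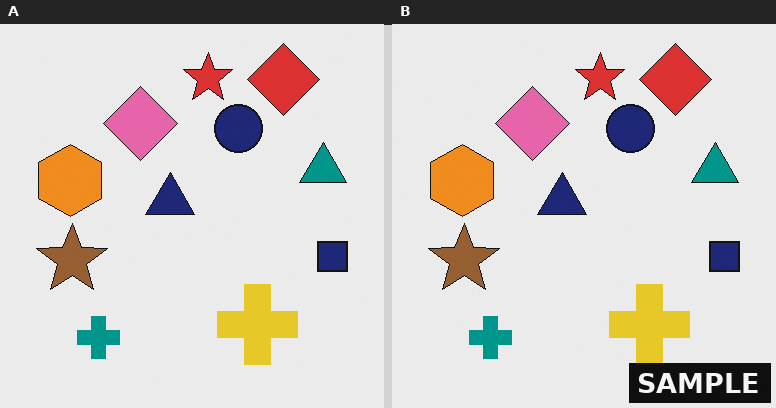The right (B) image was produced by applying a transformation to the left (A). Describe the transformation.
The image was watermarked with the text "SAMPLE" in the lower-right corner.

A dark label reading "SAMPLE" appears in the lower-right corner.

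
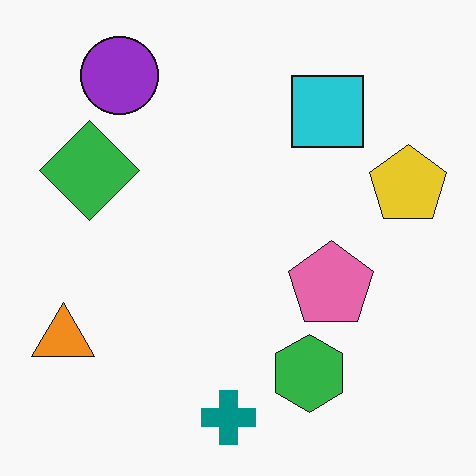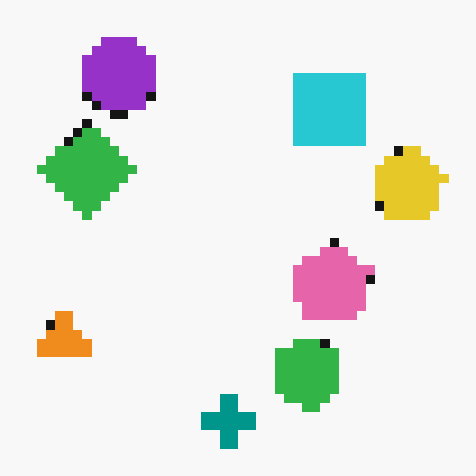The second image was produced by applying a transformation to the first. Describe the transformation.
The second image is the first coarsely pixelated.

Shapes are reduced to large square blocks; fine edges and outlines are lost — a downscale-then-upscale (mosaic) effect.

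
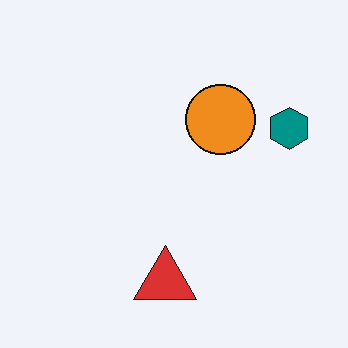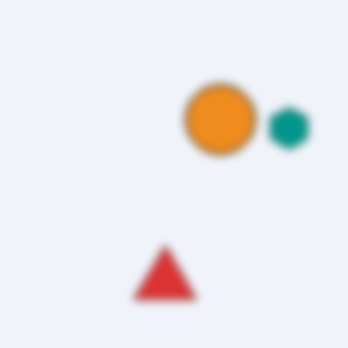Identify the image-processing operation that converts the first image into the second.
It was noticeably gaussian-blurred.

Shape edges and outlines are uniformly softened across the whole image.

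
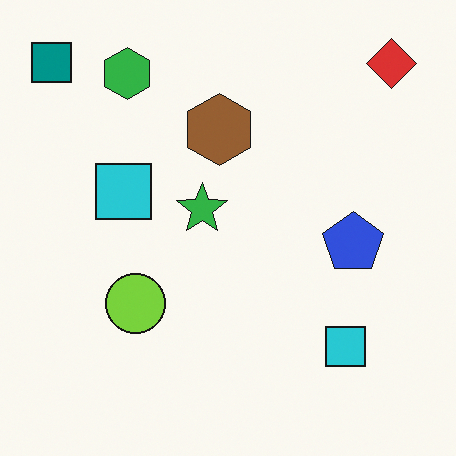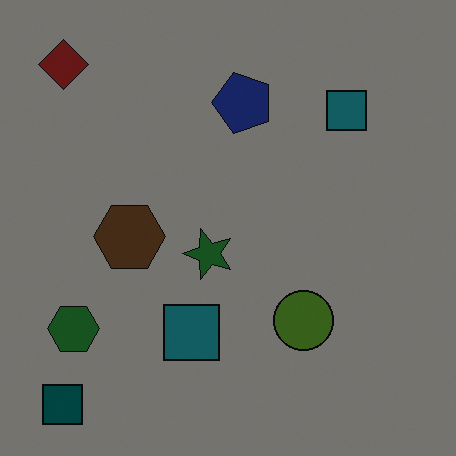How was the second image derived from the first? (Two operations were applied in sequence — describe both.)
The image was rotated 90° counter-clockwise, then substantially darkened.

The teal square sits in the top-left of the first image and the bottom-left of the second — consistent with a whole-image 90° counter-clockwise rotation. Every pixel — background and shapes alike — is uniformly darkened.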